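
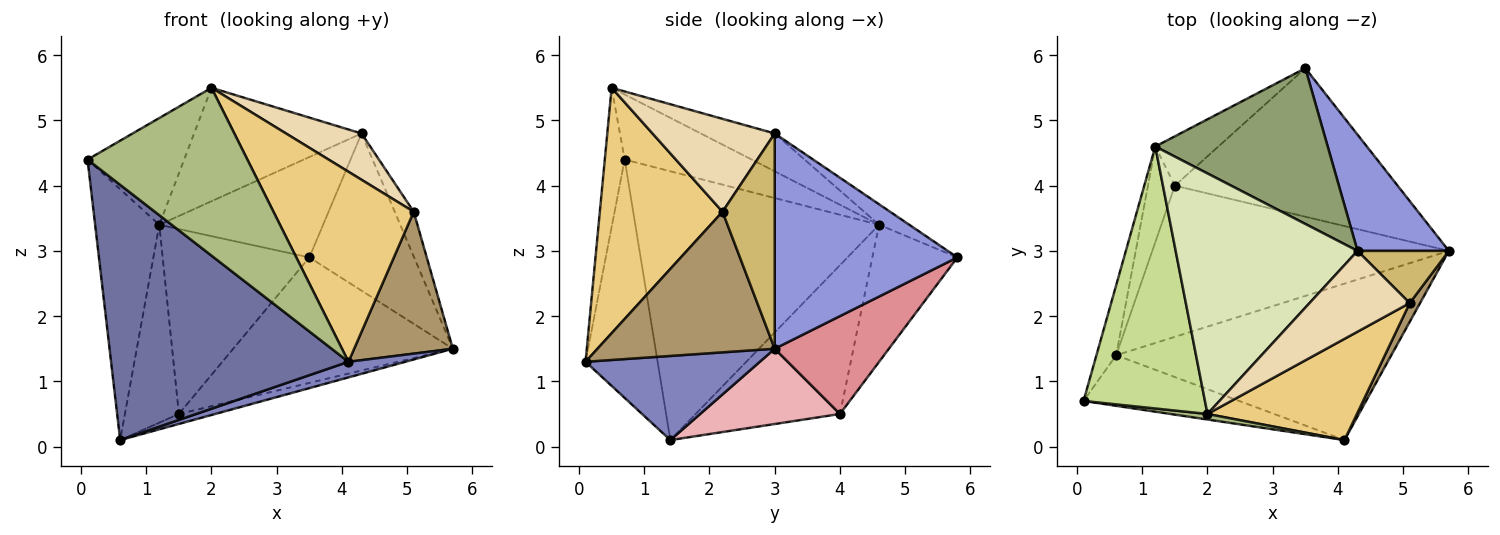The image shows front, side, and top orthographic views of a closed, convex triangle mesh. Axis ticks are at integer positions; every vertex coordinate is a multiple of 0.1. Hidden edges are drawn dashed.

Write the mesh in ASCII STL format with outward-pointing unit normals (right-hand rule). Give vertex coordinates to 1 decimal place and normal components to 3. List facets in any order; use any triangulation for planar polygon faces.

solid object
 facet normal -0.285 -0.940 -0.186
  outer loop
   vertex 4.1 0.1 1.3
   vertex 0.1 0.7 4.4
   vertex 0.6 1.4 0.1
  endloop
 endfacet
 facet normal 0.291 -0.095 -0.952
  outer loop
   vertex 4.1 0.1 1.3
   vertex 0.6 1.4 0.1
   vertex 5.7 3.0 1.5
  endloop
 endfacet
 facet normal 0.814 0.467 0.345
  outer loop
   vertex 4.3 3.0 4.8
   vertex 5.7 3.0 1.5
   vertex 3.5 5.8 2.9
  endloop
 endfacet
 facet normal -0.965 0.254 -0.071
  outer loop
   vertex 1.2 4.6 3.4
   vertex 0.6 1.4 0.1
   vertex 0.1 0.7 4.4
  endloop
 endfacet
 facet normal -0.099 0.539 0.836
  outer loop
   vertex 1.2 4.6 3.4
   vertex 4.3 3.0 4.8
   vertex 3.5 5.8 2.9
  endloop
 endfacet
 facet normal -0.123 -0.992 0.033
  outer loop
   vertex 2.0 0.5 5.5
   vertex 0.1 0.7 4.4
   vertex 4.1 0.1 1.3
  endloop
 endfacet
 facet normal -0.445 0.338 0.829
  outer loop
   vertex 2.0 0.5 5.5
   vertex 1.2 4.6 3.4
   vertex 0.1 0.7 4.4
  endloop
 endfacet
 facet normal -0.185 0.419 0.889
  outer loop
   vertex 2.0 0.5 5.5
   vertex 4.3 3.0 4.8
   vertex 1.2 4.6 3.4
  endloop
 endfacet
 facet normal 0.872 -0.485 0.064
  outer loop
   vertex 5.1 2.2 3.6
   vertex 4.1 0.1 1.3
   vertex 5.7 3.0 1.5
  endloop
 endfacet
 facet normal 0.873 0.317 0.370
  outer loop
   vertex 5.1 2.2 3.6
   vertex 5.7 3.0 1.5
   vertex 4.3 3.0 4.8
  endloop
 endfacet
 facet normal 0.611 -0.699 0.372
  outer loop
   vertex 5.1 2.2 3.6
   vertex 2.0 0.5 5.5
   vertex 4.1 0.1 1.3
  endloop
 endfacet
 facet normal 0.627 -0.387 0.676
  outer loop
   vertex 5.1 2.2 3.6
   vertex 4.3 3.0 4.8
   vertex 2.0 0.5 5.5
  endloop
 endfacet
 facet normal -0.489 0.843 -0.225
  outer loop
   vertex 1.5 4.0 0.5
   vertex 1.2 4.6 3.4
   vertex 3.5 5.8 2.9
  endloop
 endfacet
 facet normal -0.923 0.345 -0.167
  outer loop
   vertex 1.5 4.0 0.5
   vertex 0.6 1.4 0.1
   vertex 1.2 4.6 3.4
  endloop
 endfacet
 facet normal 0.318 0.612 -0.724
  outer loop
   vertex 1.5 4.0 0.5
   vertex 3.5 5.8 2.9
   vertex 5.7 3.0 1.5
  endloop
 endfacet
 facet normal 0.246 0.064 -0.967
  outer loop
   vertex 1.5 4.0 0.5
   vertex 5.7 3.0 1.5
   vertex 0.6 1.4 0.1
  endloop
 endfacet
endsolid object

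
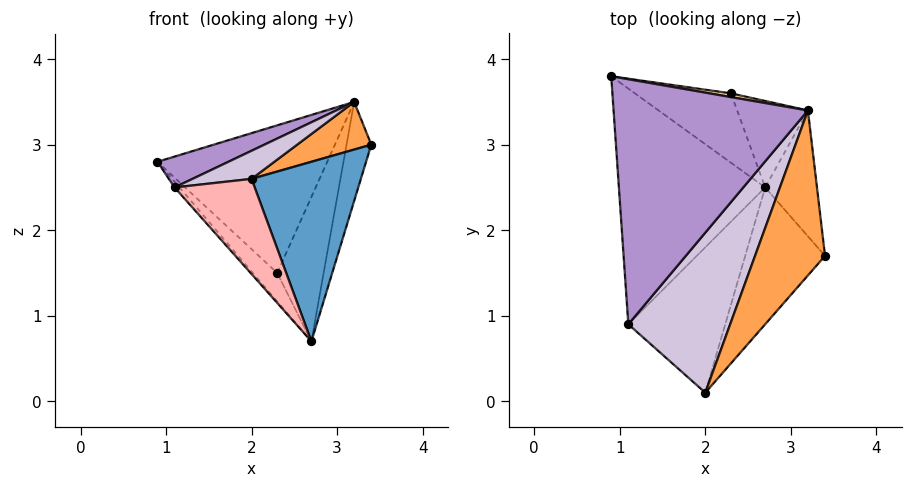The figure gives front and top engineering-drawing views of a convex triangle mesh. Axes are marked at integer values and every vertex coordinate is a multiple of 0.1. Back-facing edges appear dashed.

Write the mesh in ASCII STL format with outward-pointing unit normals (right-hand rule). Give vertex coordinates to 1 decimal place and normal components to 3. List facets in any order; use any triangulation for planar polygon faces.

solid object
 facet normal 0.734 -0.540 -0.411
  outer loop
   vertex 2.7 2.5 0.7
   vertex 3.4 1.7 3.0
   vertex 2.0 0.1 2.6
  endloop
 endfacet
 facet normal -0.627 0.296 -0.721
  outer loop
   vertex 2.3 3.6 1.5
   vertex 2.7 2.5 0.7
   vertex 0.9 3.8 2.8
  endloop
 endfacet
 facet normal 0.043 -0.277 0.960
  outer loop
   vertex 3.2 3.4 3.5
   vertex 2.0 0.1 2.6
   vertex 3.4 1.7 3.0
  endloop
 endfacet
 facet normal 0.164 0.986 0.025
  outer loop
   vertex 3.2 3.4 3.5
   vertex 2.3 3.6 1.5
   vertex 0.9 3.8 2.8
  endloop
 endfacet
 facet normal 0.957 0.180 -0.229
  outer loop
   vertex 3.2 3.4 3.5
   vertex 3.4 1.7 3.0
   vertex 2.7 2.5 0.7
  endloop
 endfacet
 facet normal 0.800 0.515 -0.308
  outer loop
   vertex 3.2 3.4 3.5
   vertex 2.7 2.5 0.7
   vertex 2.3 3.6 1.5
  endloop
 endfacet
 facet normal -0.754 0.016 -0.656
  outer loop
   vertex 1.1 0.9 2.5
   vertex 0.9 3.8 2.8
   vertex 2.7 2.5 0.7
  endloop
 endfacet
 facet normal -0.366 -0.510 -0.779
  outer loop
   vertex 1.1 0.9 2.5
   vertex 2.7 2.5 0.7
   vertex 2.0 0.1 2.6
  endloop
 endfacet
 facet normal -0.308 -0.119 0.944
  outer loop
   vertex 1.1 0.9 2.5
   vertex 3.2 3.4 3.5
   vertex 0.9 3.8 2.8
  endloop
 endfacet
 facet normal -0.254 -0.167 0.953
  outer loop
   vertex 1.1 0.9 2.5
   vertex 2.0 0.1 2.6
   vertex 3.2 3.4 3.5
  endloop
 endfacet
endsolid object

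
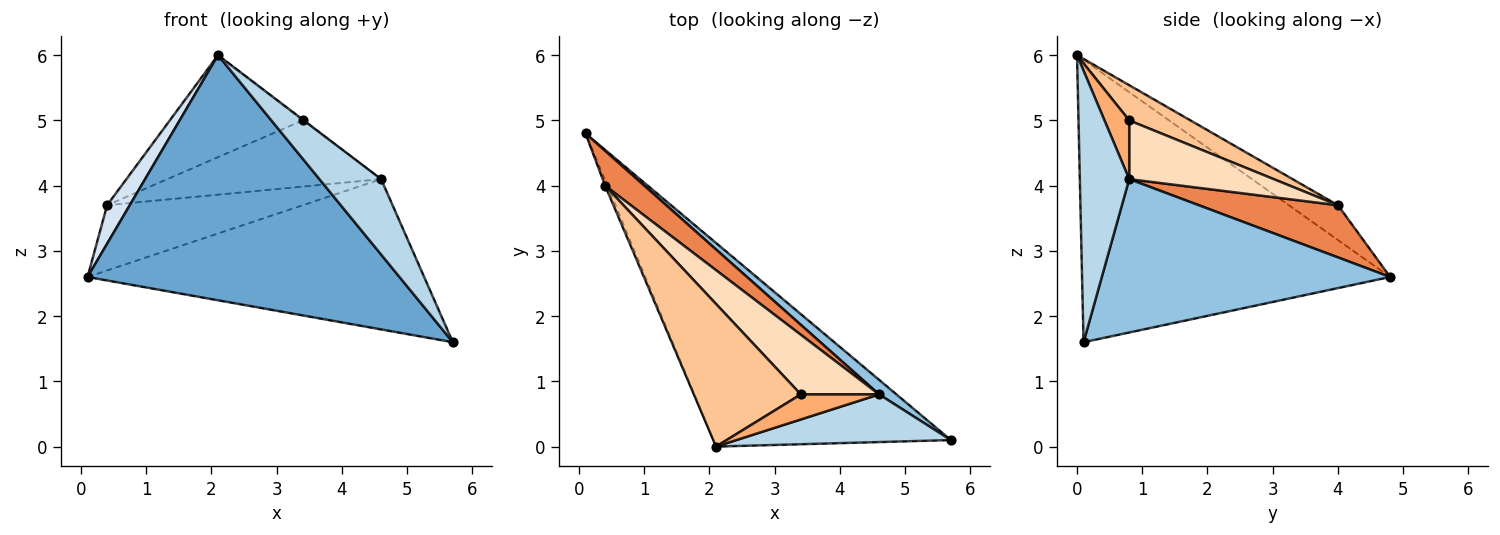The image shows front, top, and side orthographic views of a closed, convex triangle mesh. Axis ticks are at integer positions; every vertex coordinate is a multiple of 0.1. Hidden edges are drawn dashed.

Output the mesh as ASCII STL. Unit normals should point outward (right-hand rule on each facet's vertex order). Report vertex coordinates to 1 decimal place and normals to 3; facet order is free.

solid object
 facet normal -0.605 -0.612 -0.509
  outer loop
   vertex 2.1 0.0 6.0
   vertex 0.1 4.8 2.6
   vertex 5.7 0.1 1.6
  endloop
 endfacet
 facet normal 0.649 0.757 0.073
  outer loop
   vertex 4.6 0.8 4.1
   vertex 5.7 0.1 1.6
   vertex 0.1 4.8 2.6
  endloop
 endfacet
 facet normal 0.560 -0.700 0.443
  outer loop
   vertex 4.6 0.8 4.1
   vertex 2.1 0.0 6.0
   vertex 5.7 0.1 1.6
  endloop
 endfacet
 facet normal -0.907 -0.418 -0.057
  outer loop
   vertex 0.4 4.0 3.7
   vertex 0.1 4.8 2.6
   vertex 2.1 0.0 6.0
  endloop
 endfacet
 facet normal 0.531 0.747 0.399
  outer loop
   vertex 0.4 4.0 3.7
   vertex 4.6 0.8 4.1
   vertex 0.1 4.8 2.6
  endloop
 endfacet
 facet normal 0.600 0.025 0.800
  outer loop
   vertex 3.4 0.8 5.0
   vertex 2.1 0.0 6.0
   vertex 4.6 0.8 4.1
  endloop
 endfacet
 facet normal 0.259 0.562 0.786
  outer loop
   vertex 3.4 0.8 5.0
   vertex 0.4 4.0 3.7
   vertex 2.1 0.0 6.0
  endloop
 endfacet
 facet normal 0.449 0.664 0.598
  outer loop
   vertex 3.4 0.8 5.0
   vertex 4.6 0.8 4.1
   vertex 0.4 4.0 3.7
  endloop
 endfacet
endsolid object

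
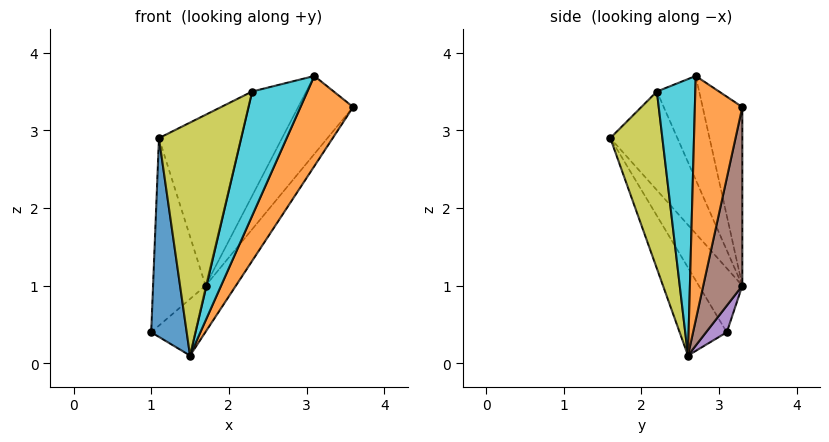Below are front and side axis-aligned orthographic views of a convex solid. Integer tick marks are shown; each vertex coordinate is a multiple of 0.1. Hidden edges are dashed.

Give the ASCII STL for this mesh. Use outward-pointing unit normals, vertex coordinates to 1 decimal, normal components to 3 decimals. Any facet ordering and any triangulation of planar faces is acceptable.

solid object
 facet normal -0.759 -0.571 -0.312
  outer loop
   vertex 1.5 2.6 0.1
   vertex 1.1 1.6 2.9
   vertex 1.0 3.1 0.4
  endloop
 endfacet
 facet normal 0.645 -0.716 -0.267
  outer loop
   vertex 3.1 2.7 3.7
   vertex 1.5 2.6 0.1
   vertex 3.6 3.3 3.3
  endloop
 endfacet
 facet normal -0.573 0.692 0.438
  outer loop
   vertex 1.7 3.3 1.0
   vertex 1.0 3.1 0.4
   vertex 1.1 1.6 2.9
  endloop
 endfacet
 facet normal -0.527 0.730 0.436
  outer loop
   vertex 1.7 3.3 1.0
   vertex 3.1 2.7 3.7
   vertex 3.6 3.3 3.3
  endloop
 endfacet
 facet normal 0.333 0.707 -0.624
  outer loop
   vertex 1.7 3.3 1.0
   vertex 1.5 2.6 0.1
   vertex 1.0 3.1 0.4
  endloop
 endfacet
 facet normal 0.662 0.514 -0.546
  outer loop
   vertex 1.7 3.3 1.0
   vertex 3.6 3.3 3.3
   vertex 1.5 2.6 0.1
  endloop
 endfacet
 facet normal -0.568 0.694 0.442
  outer loop
   vertex 2.3 2.2 3.5
   vertex 1.7 3.3 1.0
   vertex 1.1 1.6 2.9
  endloop
 endfacet
 facet normal -0.552 0.706 0.443
  outer loop
   vertex 2.3 2.2 3.5
   vertex 3.1 2.7 3.7
   vertex 1.7 3.3 1.0
  endloop
 endfacet
 facet normal 0.522 -0.824 -0.220
  outer loop
   vertex 2.3 2.2 3.5
   vertex 1.1 1.6 2.9
   vertex 1.5 2.6 0.1
  endloop
 endfacet
 facet normal 0.556 -0.800 -0.225
  outer loop
   vertex 2.3 2.2 3.5
   vertex 1.5 2.6 0.1
   vertex 3.1 2.7 3.7
  endloop
 endfacet
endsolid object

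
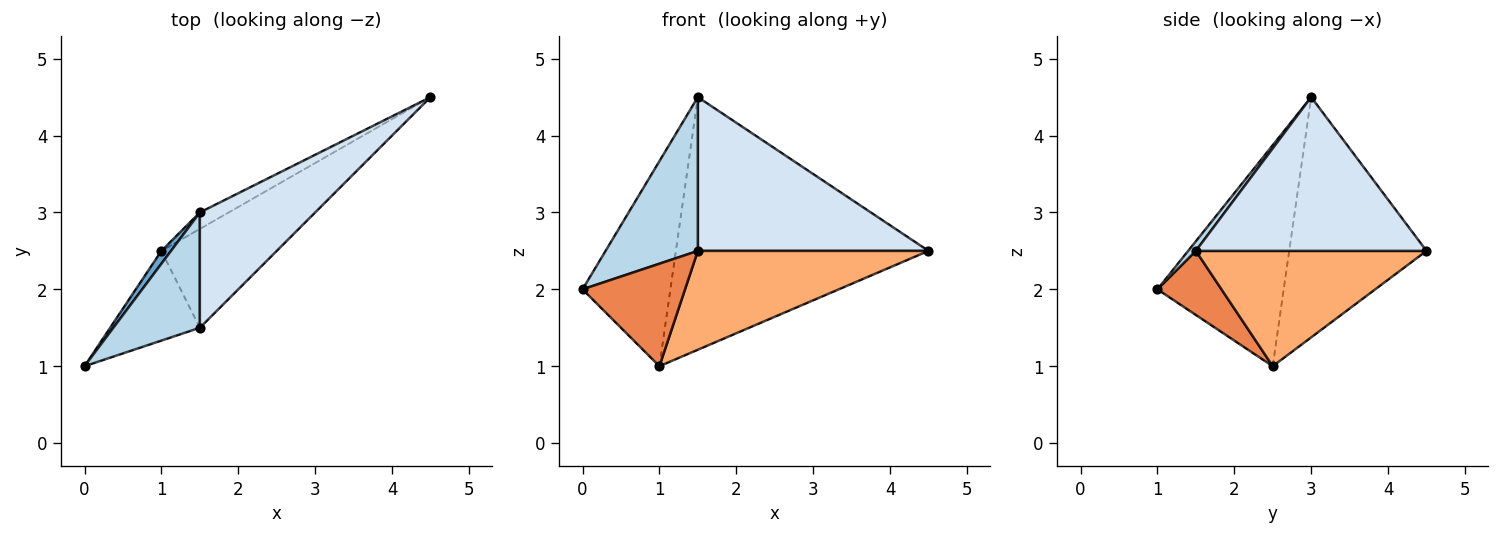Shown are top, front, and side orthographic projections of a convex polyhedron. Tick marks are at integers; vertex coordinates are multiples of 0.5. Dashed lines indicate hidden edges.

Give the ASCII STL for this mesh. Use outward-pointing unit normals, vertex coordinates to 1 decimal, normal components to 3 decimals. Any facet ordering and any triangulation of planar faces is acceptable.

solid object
 facet normal -0.820 0.571 0.036
  outer loop
   vertex 1.0 2.5 1.0
   vertex 0.0 1.0 2.0
   vertex 1.5 3.0 4.5
  endloop
 endfacet
 facet normal -0.477 0.877 -0.057
  outer loop
   vertex 1.0 2.5 1.0
   vertex 1.5 3.0 4.5
   vertex 4.5 4.5 2.5
  endloop
 endfacet
 facet normal 0.067 -0.798 0.599
  outer loop
   vertex 1.5 1.5 2.5
   vertex 1.5 3.0 4.5
   vertex 0.0 1.0 2.0
  endloop
 endfacet
 facet normal 0.625 -0.625 0.469
  outer loop
   vertex 1.5 1.5 2.5
   vertex 4.5 4.5 2.5
   vertex 1.5 3.0 4.5
  endloop
 endfacet
 facet normal 0.426 -0.681 -0.596
  outer loop
   vertex 1.5 1.5 2.5
   vertex 0.0 1.0 2.0
   vertex 1.0 2.5 1.0
  endloop
 endfacet
 facet normal 0.577 -0.577 -0.577
  outer loop
   vertex 1.5 1.5 2.5
   vertex 1.0 2.5 1.0
   vertex 4.5 4.5 2.5
  endloop
 endfacet
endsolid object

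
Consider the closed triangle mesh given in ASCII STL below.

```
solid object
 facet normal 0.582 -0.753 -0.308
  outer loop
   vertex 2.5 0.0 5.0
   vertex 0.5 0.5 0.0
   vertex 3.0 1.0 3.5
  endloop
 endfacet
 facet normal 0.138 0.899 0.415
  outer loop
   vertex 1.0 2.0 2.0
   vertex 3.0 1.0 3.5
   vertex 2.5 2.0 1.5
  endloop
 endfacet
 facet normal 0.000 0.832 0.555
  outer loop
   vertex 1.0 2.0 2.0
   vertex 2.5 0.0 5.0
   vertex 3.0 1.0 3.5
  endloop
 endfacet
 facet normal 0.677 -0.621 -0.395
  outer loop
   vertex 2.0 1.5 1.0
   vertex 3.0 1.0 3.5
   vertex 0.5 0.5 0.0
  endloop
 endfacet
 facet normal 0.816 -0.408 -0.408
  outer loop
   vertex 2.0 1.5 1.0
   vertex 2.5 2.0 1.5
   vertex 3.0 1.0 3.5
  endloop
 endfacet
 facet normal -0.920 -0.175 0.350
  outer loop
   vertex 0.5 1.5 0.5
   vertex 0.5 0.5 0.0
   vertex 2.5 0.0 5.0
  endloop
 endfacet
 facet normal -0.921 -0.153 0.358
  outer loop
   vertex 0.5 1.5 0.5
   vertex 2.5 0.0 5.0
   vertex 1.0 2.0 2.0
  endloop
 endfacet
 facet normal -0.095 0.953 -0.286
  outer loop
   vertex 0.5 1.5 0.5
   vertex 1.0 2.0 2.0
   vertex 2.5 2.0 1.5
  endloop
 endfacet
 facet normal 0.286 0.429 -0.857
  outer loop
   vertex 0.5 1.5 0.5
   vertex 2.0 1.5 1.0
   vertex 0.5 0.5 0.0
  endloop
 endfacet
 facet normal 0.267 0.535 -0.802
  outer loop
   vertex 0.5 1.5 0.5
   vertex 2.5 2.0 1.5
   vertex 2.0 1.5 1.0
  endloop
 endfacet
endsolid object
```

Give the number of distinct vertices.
7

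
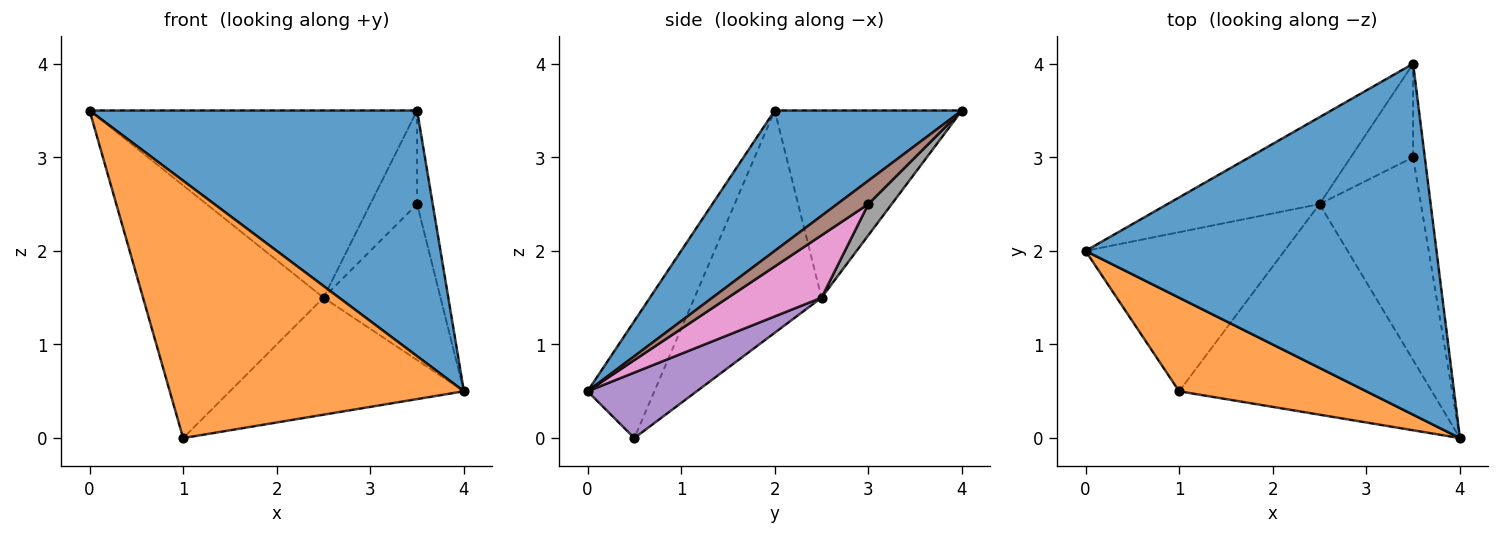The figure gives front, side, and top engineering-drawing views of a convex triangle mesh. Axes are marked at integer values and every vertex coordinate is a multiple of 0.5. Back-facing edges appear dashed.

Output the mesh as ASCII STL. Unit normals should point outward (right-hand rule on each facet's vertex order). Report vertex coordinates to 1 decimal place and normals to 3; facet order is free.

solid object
 facet normal 0.311 -0.545 0.778
  outer loop
   vertex 3.5 4.0 3.5
   vertex 0.0 2.0 3.5
   vertex 4.0 0.0 0.5
  endloop
 endfacet
 facet normal -0.209 -0.919 0.334
  outer loop
   vertex 1.0 0.5 0.0
   vertex 4.0 0.0 0.5
   vertex 0.0 2.0 3.5
  endloop
 endfacet
 facet normal -0.460 0.805 -0.374
  outer loop
   vertex 2.5 2.5 1.5
   vertex 0.0 2.0 3.5
   vertex 3.5 4.0 3.5
  endloop
 endfacet
 facet normal -0.512 0.727 -0.458
  outer loop
   vertex 2.5 2.5 1.5
   vertex 1.0 0.5 0.0
   vertex 0.0 2.0 3.5
  endloop
 endfacet
 facet normal 0.221 0.474 -0.853
  outer loop
   vertex 2.5 2.5 1.5
   vertex 4.0 0.0 0.5
   vertex 1.0 0.5 0.0
  endloop
 endfacet
 facet normal 0.816 0.408 -0.408
  outer loop
   vertex 3.5 3.0 2.5
   vertex 3.5 4.0 3.5
   vertex 4.0 0.0 0.5
  endloop
 endfacet
 facet normal 0.438 0.548 -0.712
  outer loop
   vertex 3.5 3.0 2.5
   vertex 4.0 0.0 0.5
   vertex 2.5 2.5 1.5
  endloop
 endfacet
 facet normal 0.333 0.667 -0.667
  outer loop
   vertex 3.5 3.0 2.5
   vertex 2.5 2.5 1.5
   vertex 3.5 4.0 3.5
  endloop
 endfacet
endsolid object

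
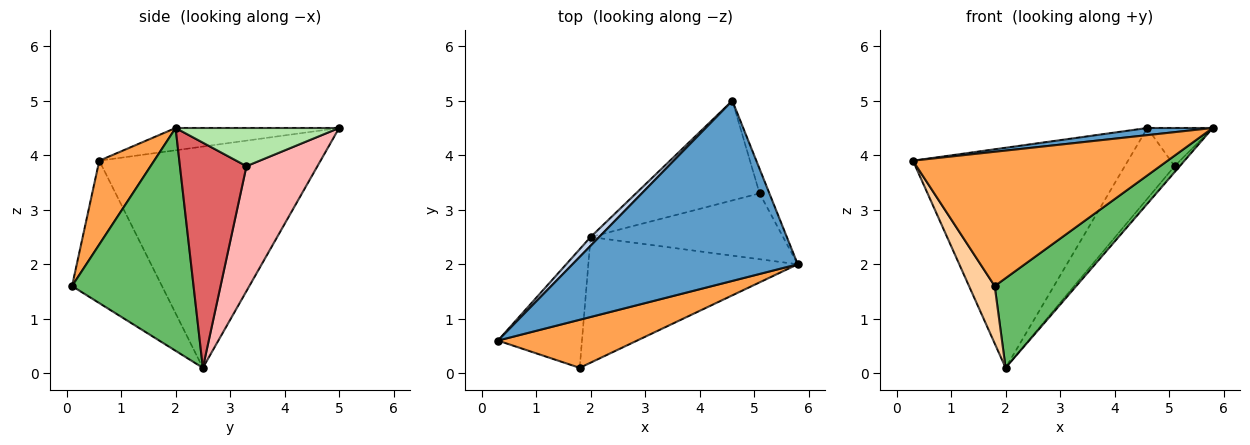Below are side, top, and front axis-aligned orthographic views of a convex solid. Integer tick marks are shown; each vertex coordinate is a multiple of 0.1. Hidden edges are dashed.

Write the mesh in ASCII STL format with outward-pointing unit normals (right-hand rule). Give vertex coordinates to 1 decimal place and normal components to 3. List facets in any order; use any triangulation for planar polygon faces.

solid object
 facet normal -0.098 -0.039 0.994
  outer loop
   vertex 4.6 5.0 4.5
   vertex 0.3 0.6 3.9
   vertex 5.8 2.0 4.5
  endloop
 endfacet
 facet normal -0.717 0.697 0.028
  outer loop
   vertex 2.0 2.5 0.1
   vertex 0.3 0.6 3.9
   vertex 4.6 5.0 4.5
  endloop
 endfacet
 facet normal 0.199 -0.923 0.330
  outer loop
   vertex 1.8 0.1 1.6
   vertex 5.8 2.0 4.5
   vertex 0.3 0.6 3.9
  endloop
 endfacet
 facet normal -0.836 -0.239 -0.494
  outer loop
   vertex 1.8 0.1 1.6
   vertex 0.3 0.6 3.9
   vertex 2.0 2.5 0.1
  endloop
 endfacet
 facet normal 0.655 -0.439 -0.615
  outer loop
   vertex 1.8 0.1 1.6
   vertex 2.0 2.5 0.1
   vertex 5.8 2.0 4.5
  endloop
 endfacet
 facet normal 0.903 0.361 -0.232
  outer loop
   vertex 5.1 3.3 3.8
   vertex 4.6 5.0 4.5
   vertex 5.8 2.0 4.5
  endloop
 endfacet
 facet normal 0.759 0.059 -0.649
  outer loop
   vertex 5.1 3.3 3.8
   vertex 5.8 2.0 4.5
   vertex 2.0 2.5 0.1
  endloop
 endfacet
 facet normal 0.636 0.446 -0.629
  outer loop
   vertex 5.1 3.3 3.8
   vertex 2.0 2.5 0.1
   vertex 4.6 5.0 4.5
  endloop
 endfacet
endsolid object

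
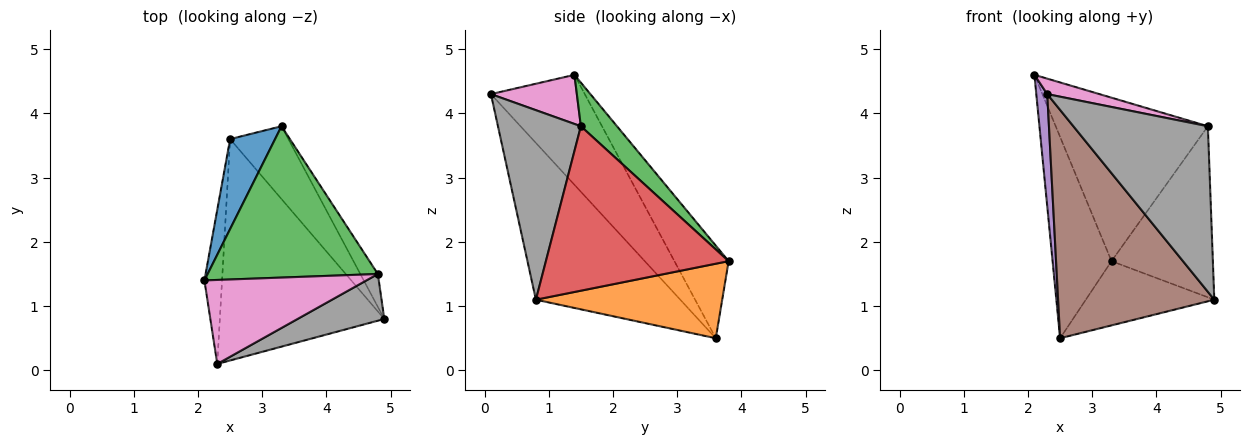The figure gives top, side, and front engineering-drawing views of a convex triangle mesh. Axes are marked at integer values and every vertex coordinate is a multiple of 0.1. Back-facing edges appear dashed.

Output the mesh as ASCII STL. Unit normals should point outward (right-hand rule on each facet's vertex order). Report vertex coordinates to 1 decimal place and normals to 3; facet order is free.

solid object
 facet normal -0.643 0.699 0.312
  outer loop
   vertex 2.5 3.6 0.5
   vertex 2.1 1.4 4.6
   vertex 3.3 3.8 1.7
  endloop
 endfacet
 facet normal 0.692 0.477 -0.541
  outer loop
   vertex 2.5 3.6 0.5
   vertex 3.3 3.8 1.7
   vertex 4.9 0.8 1.1
  endloop
 endfacet
 facet normal 0.172 0.723 0.669
  outer loop
   vertex 4.8 1.5 3.8
   vertex 3.3 3.8 1.7
   vertex 2.1 1.4 4.6
  endloop
 endfacet
 facet normal 0.871 0.483 -0.093
  outer loop
   vertex 4.8 1.5 3.8
   vertex 4.9 0.8 1.1
   vertex 3.3 3.8 1.7
  endloop
 endfacet
 facet normal -0.981 -0.115 -0.157
  outer loop
   vertex 2.3 0.1 4.3
   vertex 2.1 1.4 4.6
   vertex 2.5 3.6 0.5
  endloop
 endfacet
 facet normal -0.553 -0.598 -0.580
  outer loop
   vertex 2.3 0.1 4.3
   vertex 2.5 3.6 0.5
   vertex 4.9 0.8 1.1
  endloop
 endfacet
 facet normal 0.286 -0.174 0.942
  outer loop
   vertex 2.3 0.1 4.3
   vertex 4.8 1.5 3.8
   vertex 2.1 1.4 4.6
  endloop
 endfacet
 facet normal 0.510 -0.828 0.233
  outer loop
   vertex 2.3 0.1 4.3
   vertex 4.9 0.8 1.1
   vertex 4.8 1.5 3.8
  endloop
 endfacet
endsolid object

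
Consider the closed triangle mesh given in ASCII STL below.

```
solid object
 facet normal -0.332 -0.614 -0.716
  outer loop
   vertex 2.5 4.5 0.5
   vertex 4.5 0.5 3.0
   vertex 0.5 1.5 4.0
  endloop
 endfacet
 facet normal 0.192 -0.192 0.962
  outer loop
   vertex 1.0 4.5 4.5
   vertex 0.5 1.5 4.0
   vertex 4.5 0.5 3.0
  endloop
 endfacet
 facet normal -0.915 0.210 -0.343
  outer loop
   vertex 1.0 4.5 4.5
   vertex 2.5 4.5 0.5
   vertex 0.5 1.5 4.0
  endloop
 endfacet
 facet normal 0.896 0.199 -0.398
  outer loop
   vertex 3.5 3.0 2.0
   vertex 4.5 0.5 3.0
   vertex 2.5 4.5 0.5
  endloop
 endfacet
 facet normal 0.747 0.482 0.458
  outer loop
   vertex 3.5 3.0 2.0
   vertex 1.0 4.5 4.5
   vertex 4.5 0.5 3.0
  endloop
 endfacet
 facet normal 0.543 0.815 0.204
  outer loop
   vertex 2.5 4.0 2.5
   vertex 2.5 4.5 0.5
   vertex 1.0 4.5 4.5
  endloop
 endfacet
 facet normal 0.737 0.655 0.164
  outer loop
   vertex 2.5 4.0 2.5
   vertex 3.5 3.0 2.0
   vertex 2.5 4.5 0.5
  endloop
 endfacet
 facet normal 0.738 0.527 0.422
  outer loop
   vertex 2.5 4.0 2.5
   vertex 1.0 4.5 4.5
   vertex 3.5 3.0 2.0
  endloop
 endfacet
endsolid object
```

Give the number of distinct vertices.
6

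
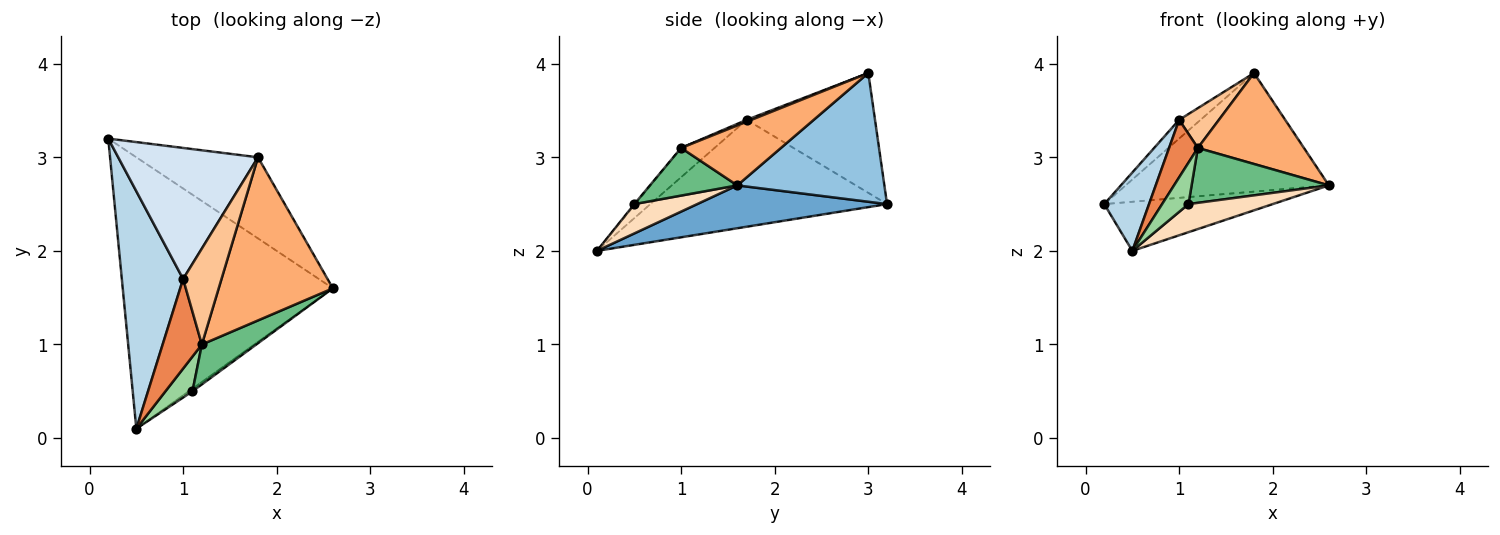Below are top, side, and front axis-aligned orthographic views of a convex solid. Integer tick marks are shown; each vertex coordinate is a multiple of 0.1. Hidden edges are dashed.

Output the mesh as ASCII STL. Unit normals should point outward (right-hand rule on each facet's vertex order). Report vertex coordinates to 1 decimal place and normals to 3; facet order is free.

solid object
 facet normal 0.197 0.175 -0.965
  outer loop
   vertex 0.5 0.1 2.0
   vertex 0.2 3.2 2.5
   vertex 2.6 1.6 2.7
  endloop
 endfacet
 facet normal 0.513 0.709 -0.485
  outer loop
   vertex 1.8 3.0 3.9
   vertex 2.6 1.6 2.7
   vertex 0.2 3.2 2.5
  endloop
 endfacet
 facet normal -0.856 -0.162 0.491
  outer loop
   vertex 1.0 1.7 3.4
   vertex 0.2 3.2 2.5
   vertex 0.5 0.1 2.0
  endloop
 endfacet
 facet normal -0.647 0.108 0.755
  outer loop
   vertex 1.0 1.7 3.4
   vertex 1.8 3.0 3.9
   vertex 0.2 3.2 2.5
  endloop
 endfacet
 facet normal -0.532 -0.457 0.713
  outer loop
   vertex 1.2 1.0 3.1
   vertex 1.0 1.7 3.4
   vertex 0.5 0.1 2.0
  endloop
 endfacet
 facet normal 0.417 -0.443 0.794
  outer loop
   vertex 1.2 1.0 3.1
   vertex 2.6 1.6 2.7
   vertex 1.8 3.0 3.9
  endloop
 endfacet
 facet normal 0.045 -0.383 0.923
  outer loop
   vertex 1.2 1.0 3.1
   vertex 1.8 3.0 3.9
   vertex 1.0 1.7 3.4
  endloop
 endfacet
 facet normal 0.596 -0.799 -0.076
  outer loop
   vertex 1.1 0.5 2.5
   vertex 0.5 0.1 2.0
   vertex 2.6 1.6 2.7
  endloop
 endfacet
 facet normal 0.458 -0.719 0.523
  outer loop
   vertex 1.1 0.5 2.5
   vertex 2.6 1.6 2.7
   vertex 1.2 1.0 3.1
  endloop
 endfacet
 facet normal -0.025 -0.766 0.642
  outer loop
   vertex 1.1 0.5 2.5
   vertex 1.2 1.0 3.1
   vertex 0.5 0.1 2.0
  endloop
 endfacet
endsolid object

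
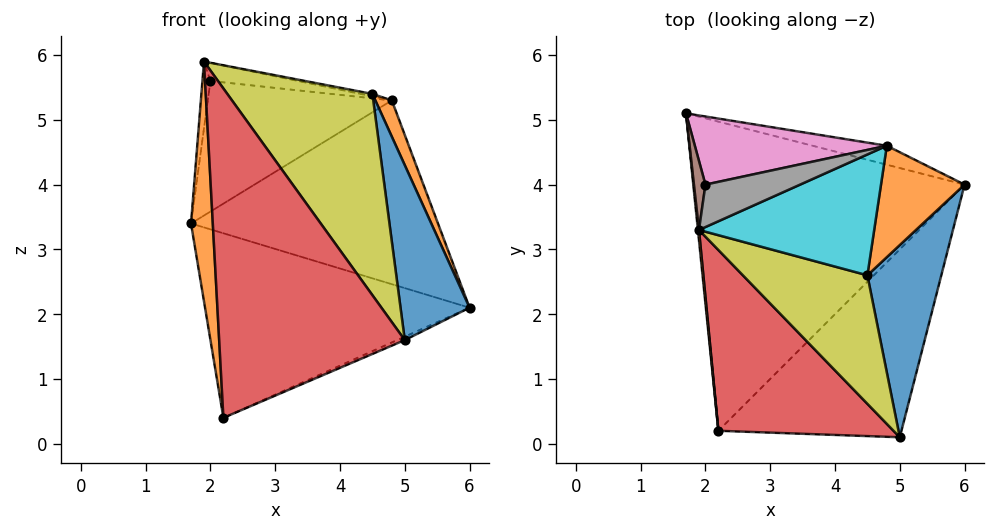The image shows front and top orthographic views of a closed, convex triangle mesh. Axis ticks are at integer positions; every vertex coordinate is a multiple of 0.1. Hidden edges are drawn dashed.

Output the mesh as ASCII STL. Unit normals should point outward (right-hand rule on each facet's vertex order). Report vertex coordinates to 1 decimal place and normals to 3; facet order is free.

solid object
 facet normal -0.127 0.508 -0.852
  outer loop
   vertex 2.2 0.2 0.4
   vertex 1.7 5.1 3.4
   vertex 6.0 4.0 2.1
  endloop
 endfacet
 facet normal -0.995 -0.104 0.005
  outer loop
   vertex 1.9 3.3 5.9
   vertex 1.7 5.1 3.4
   vertex 2.2 0.2 0.4
  endloop
 endfacet
 facet normal 0.394 0.017 -0.919
  outer loop
   vertex 5.0 0.1 1.6
   vertex 2.2 0.2 0.4
   vertex 6.0 4.0 2.1
  endloop
 endfacet
 facet normal -0.231 -0.853 0.468
  outer loop
   vertex 5.0 0.1 1.6
   vertex 1.9 3.3 5.9
   vertex 2.2 0.2 0.4
  endloop
 endfacet
 facet normal 0.218 0.971 -0.100
  outer loop
   vertex 4.8 4.6 5.3
   vertex 6.0 4.0 2.1
   vertex 1.7 5.1 3.4
  endloop
 endfacet
 facet normal -0.938 0.240 0.248
  outer loop
   vertex 2.0 4.0 5.6
   vertex 1.7 5.1 3.4
   vertex 1.9 3.3 5.9
  endloop
 endfacet
 facet normal -0.139 0.878 0.458
  outer loop
   vertex 2.0 4.0 5.6
   vertex 4.8 4.6 5.3
   vertex 1.7 5.1 3.4
  endloop
 endfacet
 facet normal 0.015 0.392 0.920
  outer loop
   vertex 2.0 4.0 5.6
   vertex 1.9 3.3 5.9
   vertex 4.8 4.6 5.3
  endloop
 endfacet
 facet normal -0.122 -0.836 0.534
  outer loop
   vertex 4.5 2.6 5.4
   vertex 1.9 3.3 5.9
   vertex 5.0 0.1 1.6
  endloop
 endfacet
 facet normal 0.194 0.020 0.981
  outer loop
   vertex 4.5 2.6 5.4
   vertex 4.8 4.6 5.3
   vertex 1.9 3.3 5.9
  endloop
 endfacet
 facet normal 0.914 -0.273 0.300
  outer loop
   vertex 4.5 2.6 5.4
   vertex 5.0 0.1 1.6
   vertex 6.0 4.0 2.1
  endloop
 endfacet
 facet normal 0.922 -0.120 0.368
  outer loop
   vertex 4.5 2.6 5.4
   vertex 6.0 4.0 2.1
   vertex 4.8 4.6 5.3
  endloop
 endfacet
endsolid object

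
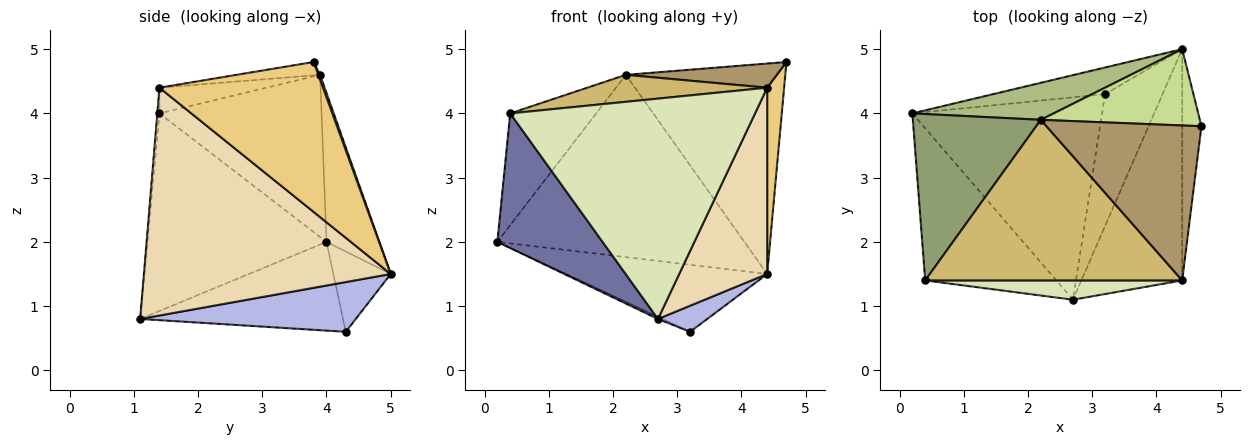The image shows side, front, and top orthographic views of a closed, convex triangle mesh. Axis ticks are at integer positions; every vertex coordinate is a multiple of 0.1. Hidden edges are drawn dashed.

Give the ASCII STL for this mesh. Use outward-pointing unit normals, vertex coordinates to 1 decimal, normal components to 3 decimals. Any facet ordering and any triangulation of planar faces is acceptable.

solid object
 facet normal -0.748 -0.440 -0.497
  outer loop
   vertex 0.4 1.4 4.0
   vertex 0.2 4.0 2.0
   vertex 2.7 1.1 0.8
  endloop
 endfacet
 facet normal -0.424 0.010 -0.906
  outer loop
   vertex 3.2 4.3 0.6
   vertex 2.7 1.1 0.8
   vertex 0.2 4.0 2.0
  endloop
 endfacet
 facet normal -0.256 0.898 -0.357
  outer loop
   vertex 3.2 4.3 0.6
   vertex 0.2 4.0 2.0
   vertex 4.4 5.0 1.5
  endloop
 endfacet
 facet normal 0.647 -0.148 -0.748
  outer loop
   vertex 3.2 4.3 0.6
   vertex 4.4 5.0 1.5
   vertex 2.7 1.1 0.8
  endloop
 endfacet
 facet normal -0.725 0.384 0.572
  outer loop
   vertex 2.2 3.9 4.6
   vertex 0.2 4.0 2.0
   vertex 0.4 1.4 4.0
  endloop
 endfacet
 facet normal -0.205 0.959 0.195
  outer loop
   vertex 2.2 3.9 4.6
   vertex 4.4 5.0 1.5
   vertex 0.2 4.0 2.0
  endloop
 endfacet
 facet normal 0.010 0.940 0.341
  outer loop
   vertex 2.2 3.9 4.6
   vertex 4.7 3.8 4.8
   vertex 4.4 5.0 1.5
  endloop
 endfacet
 facet normal -0.009 -0.996 0.087
  outer loop
   vertex 4.4 1.4 4.4
   vertex 0.4 1.4 4.0
   vertex 2.7 1.1 0.8
  endloop
 endfacet
 facet normal -0.085 -0.153 0.984
  outer loop
   vertex 4.4 1.4 4.4
   vertex 4.7 3.8 4.8
   vertex 2.2 3.9 4.6
  endloop
 endfacet
 facet normal -0.098 -0.165 0.981
  outer loop
   vertex 4.4 1.4 4.4
   vertex 2.2 3.9 4.6
   vertex 0.4 1.4 4.0
  endloop
 endfacet
 facet normal 0.987 -0.102 -0.127
  outer loop
   vertex 4.4 1.4 4.4
   vertex 4.4 5.0 1.5
   vertex 4.7 3.8 4.8
  endloop
 endfacet
 facet normal 0.869 -0.310 -0.385
  outer loop
   vertex 4.4 1.4 4.4
   vertex 2.7 1.1 0.8
   vertex 4.4 5.0 1.5
  endloop
 endfacet
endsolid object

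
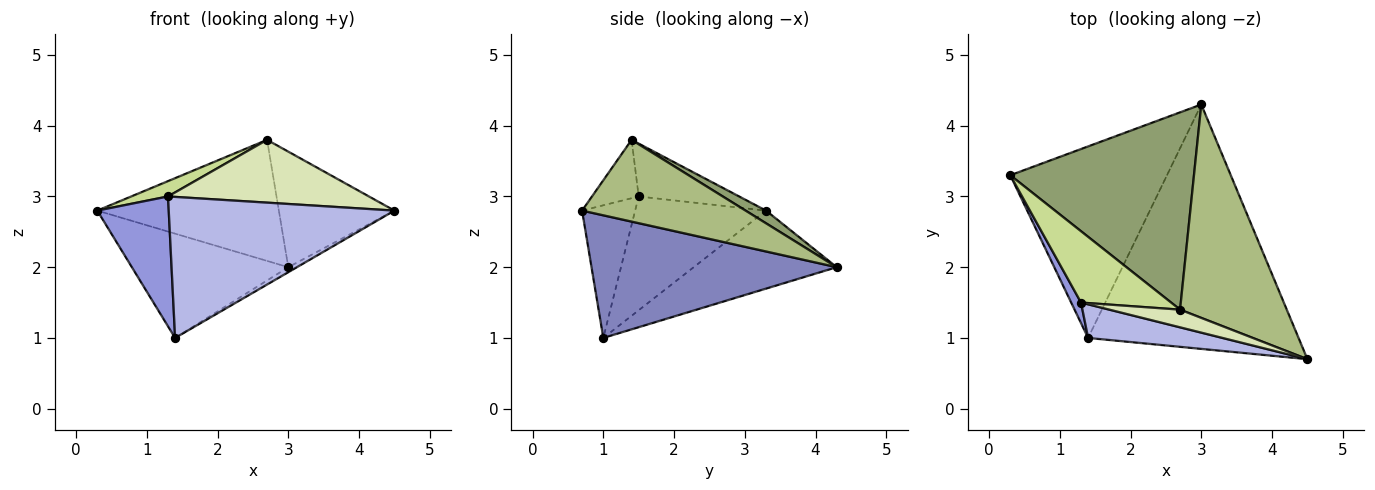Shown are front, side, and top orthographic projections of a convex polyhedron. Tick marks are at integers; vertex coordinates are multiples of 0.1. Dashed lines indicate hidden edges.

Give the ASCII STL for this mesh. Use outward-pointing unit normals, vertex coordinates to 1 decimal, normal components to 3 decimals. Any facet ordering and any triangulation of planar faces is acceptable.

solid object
 facet normal -0.401 0.438 -0.805
  outer loop
   vertex 1.4 1.0 1.0
   vertex 0.3 3.3 2.8
   vertex 3.0 4.3 2.0
  endloop
 endfacet
 facet normal 0.503 0.018 -0.864
  outer loop
   vertex 1.4 1.0 1.0
   vertex 3.0 4.3 2.0
   vertex 4.5 0.7 2.8
  endloop
 endfacet
 facet normal -0.875 -0.478 0.076
  outer loop
   vertex 1.3 1.5 3.0
   vertex 0.3 3.3 2.8
   vertex 1.4 1.0 1.0
  endloop
 endfacet
 facet normal -0.223 -0.948 0.226
  outer loop
   vertex 1.3 1.5 3.0
   vertex 1.4 1.0 1.0
   vertex 4.5 0.7 2.8
  endloop
 endfacet
 facet normal 0.059 0.522 0.851
  outer loop
   vertex 2.7 1.4 3.8
   vertex 3.0 4.3 2.0
   vertex 0.3 3.3 2.8
  endloop
 endfacet
 facet normal 0.559 0.395 0.729
  outer loop
   vertex 2.7 1.4 3.8
   vertex 4.5 0.7 2.8
   vertex 3.0 4.3 2.0
  endloop
 endfacet
 facet normal -0.498 -0.182 0.848
  outer loop
   vertex 2.7 1.4 3.8
   vertex 0.3 3.3 2.8
   vertex 1.3 1.5 3.0
  endloop
 endfacet
 facet normal -0.218 -0.939 0.265
  outer loop
   vertex 2.7 1.4 3.8
   vertex 1.3 1.5 3.0
   vertex 4.5 0.7 2.8
  endloop
 endfacet
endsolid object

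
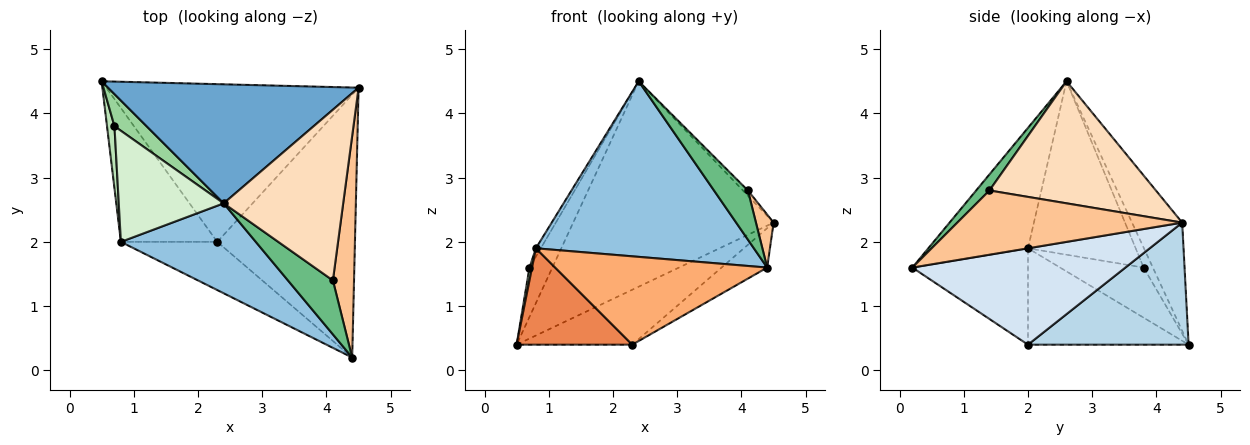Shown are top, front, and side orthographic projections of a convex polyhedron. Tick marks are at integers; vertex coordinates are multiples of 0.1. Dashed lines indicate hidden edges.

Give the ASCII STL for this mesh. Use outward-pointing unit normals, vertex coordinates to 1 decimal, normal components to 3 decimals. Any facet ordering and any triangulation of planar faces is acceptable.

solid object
 facet normal -0.212 0.846 0.490
  outer loop
   vertex 2.4 2.6 4.5
   vertex 4.5 4.4 2.3
   vertex 0.5 4.5 0.4
  endloop
 endfacet
 facet normal -0.377 -0.824 0.422
  outer loop
   vertex 0.8 2.0 1.9
   vertex 4.4 0.2 1.6
   vertex 2.4 2.6 4.5
  endloop
 endfacet
 facet normal 0.415 0.299 -0.859
  outer loop
   vertex 2.3 2.0 0.4
   vertex 0.5 4.5 0.4
   vertex 4.5 4.4 2.3
  endloop
 endfacet
 facet normal 0.569 0.122 -0.813
  outer loop
   vertex 2.3 2.0 0.4
   vertex 4.5 4.4 2.3
   vertex 4.4 0.2 1.6
  endloop
 endfacet
 facet normal -0.630 -0.454 -0.630
  outer loop
   vertex 2.3 2.0 0.4
   vertex 0.8 2.0 1.9
   vertex 0.5 4.5 0.4
  endloop
 endfacet
 facet normal -0.432 -0.792 -0.432
  outer loop
   vertex 2.3 2.0 0.4
   vertex 4.4 0.2 1.6
   vertex 0.8 2.0 1.9
  endloop
 endfacet
 facet normal 0.947 -0.074 0.311
  outer loop
   vertex 4.1 1.4 2.8
   vertex 4.4 0.2 1.6
   vertex 4.5 4.4 2.3
  endloop
 endfacet
 facet normal 0.714 0.021 0.699
  outer loop
   vertex 4.1 1.4 2.8
   vertex 4.5 4.4 2.3
   vertex 2.4 2.6 4.5
  endloop
 endfacet
 facet normal 0.255 -0.651 0.715
  outer loop
   vertex 4.1 1.4 2.8
   vertex 2.4 2.6 4.5
   vertex 4.4 0.2 1.6
  endloop
 endfacet
 facet normal -0.321 0.794 0.517
  outer loop
   vertex 0.7 3.8 1.6
   vertex 2.4 2.6 4.5
   vertex 0.5 4.5 0.4
  endloop
 endfacet
 facet normal -0.989 -0.030 0.147
  outer loop
   vertex 0.7 3.8 1.6
   vertex 0.5 4.5 0.4
   vertex 0.8 2.0 1.9
  endloop
 endfacet
 facet normal -0.855 0.039 0.517
  outer loop
   vertex 0.7 3.8 1.6
   vertex 0.8 2.0 1.9
   vertex 2.4 2.6 4.5
  endloop
 endfacet
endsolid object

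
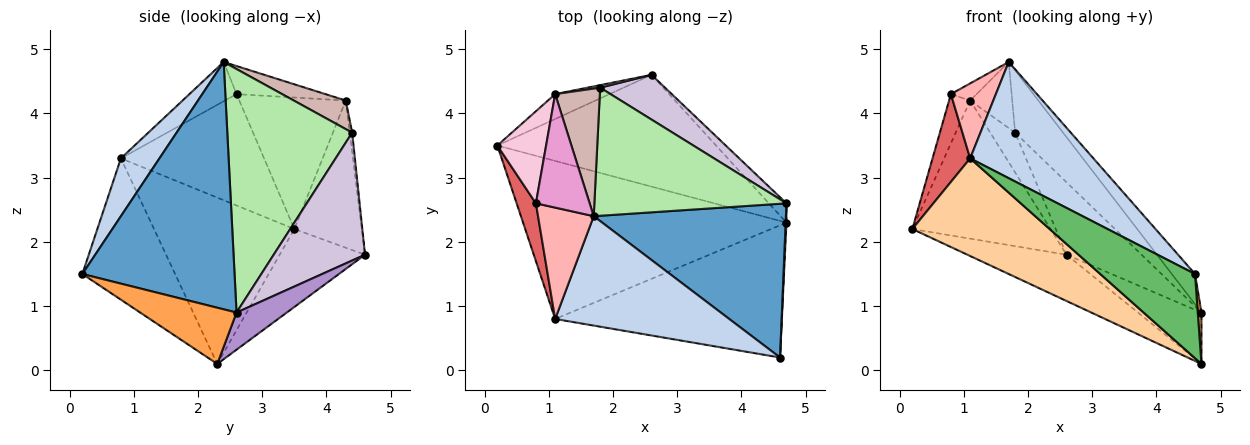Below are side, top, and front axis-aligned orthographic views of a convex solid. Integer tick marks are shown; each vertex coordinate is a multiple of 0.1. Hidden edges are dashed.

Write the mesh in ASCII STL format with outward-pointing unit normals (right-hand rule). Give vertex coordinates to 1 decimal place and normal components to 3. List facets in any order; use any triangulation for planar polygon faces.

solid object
 facet normal 0.784 0.120 0.609
  outer loop
   vertex 1.7 2.4 4.8
   vertex 4.6 0.2 1.5
   vertex 4.7 2.6 0.9
  endloop
 endfacet
 facet normal 0.222 -0.710 0.668
  outer loop
   vertex 1.1 0.8 3.3
   vertex 4.6 0.2 1.5
   vertex 1.7 2.4 4.8
  endloop
 endfacet
 facet normal 0.999 -0.038 0.014
  outer loop
   vertex 4.7 2.3 0.1
   vertex 4.7 2.6 0.9
   vertex 4.6 0.2 1.5
  endloop
 endfacet
 facet normal -0.473 -0.463 -0.749
  outer loop
   vertex 4.7 2.3 0.1
   vertex 1.1 0.8 3.3
   vertex 0.2 3.5 2.2
  endloop
 endfacet
 facet normal -0.465 -0.476 -0.747
  outer loop
   vertex 4.7 2.3 0.1
   vertex 4.6 0.2 1.5
   vertex 1.1 0.8 3.3
  endloop
 endfacet
 facet normal 0.752 0.289 0.593
  outer loop
   vertex 1.8 4.4 3.7
   vertex 1.7 2.4 4.8
   vertex 4.7 2.6 0.9
  endloop
 endfacet
 facet normal -0.954 -0.251 0.165
  outer loop
   vertex 0.8 2.6 4.3
   vertex 0.2 3.5 2.2
   vertex 1.1 0.8 3.3
  endloop
 endfacet
 facet normal -0.505 -0.482 0.716
  outer loop
   vertex 0.8 2.6 4.3
   vertex 1.1 0.8 3.3
   vertex 1.7 2.4 4.8
  endloop
 endfacet
 facet normal 0.595 0.752 -0.282
  outer loop
   vertex 2.6 4.6 1.8
   vertex 4.7 2.6 0.9
   vertex 4.7 2.3 0.1
  endloop
 endfacet
 facet normal 0.719 0.591 0.365
  outer loop
   vertex 2.6 4.6 1.8
   vertex 1.8 4.4 3.7
   vertex 4.7 2.6 0.9
  endloop
 endfacet
 facet normal -0.313 0.363 -0.878
  outer loop
   vertex 2.6 4.6 1.8
   vertex 4.7 2.3 0.1
   vertex 0.2 3.5 2.2
  endloop
 endfacet
 facet normal 0.494 0.400 0.772
  outer loop
   vertex 1.1 4.3 4.2
   vertex 1.7 2.4 4.8
   vertex 1.8 4.4 3.7
  endloop
 endfacet
 facet normal -0.459 0.133 0.879
  outer loop
   vertex 1.1 4.3 4.2
   vertex 0.8 2.6 4.3
   vertex 1.7 2.4 4.8
  endloop
 endfacet
 facet normal -0.922 0.183 0.342
  outer loop
   vertex 1.1 4.3 4.2
   vertex 0.2 3.5 2.2
   vertex 0.8 2.6 4.3
  endloop
 endfacet
 facet normal -0.433 0.887 -0.160
  outer loop
   vertex 1.1 4.3 4.2
   vertex 2.6 4.6 1.8
   vertex 0.2 3.5 2.2
  endloop
 endfacet
 facet normal -0.096 0.993 0.064
  outer loop
   vertex 1.1 4.3 4.2
   vertex 1.8 4.4 3.7
   vertex 2.6 4.6 1.8
  endloop
 endfacet
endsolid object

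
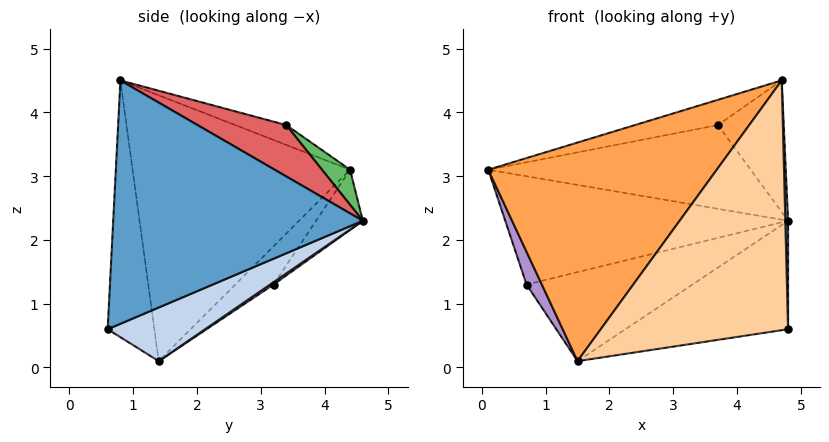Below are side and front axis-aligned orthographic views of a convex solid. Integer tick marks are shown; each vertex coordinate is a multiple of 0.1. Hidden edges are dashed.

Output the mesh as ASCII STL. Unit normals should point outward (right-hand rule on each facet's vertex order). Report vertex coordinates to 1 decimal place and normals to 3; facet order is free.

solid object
 facet normal 1.000 -0.011 0.026
  outer loop
   vertex 4.7 0.8 4.5
   vertex 4.8 0.6 0.6
   vertex 4.8 4.6 2.3
  endloop
 endfacet
 facet normal 0.228 0.381 -0.896
  outer loop
   vertex 1.5 1.4 0.1
   vertex 4.8 4.6 2.3
   vertex 4.8 0.6 0.6
  endloop
 endfacet
 facet normal -0.640 -0.672 0.373
  outer loop
   vertex 1.5 1.4 0.1
   vertex 4.7 0.8 4.5
   vertex 0.1 4.4 3.1
  endloop
 endfacet
 facet normal -0.242 -0.969 0.044
  outer loop
   vertex 1.5 1.4 0.1
   vertex 4.8 0.6 0.6
   vertex 4.7 0.8 4.5
  endloop
 endfacet
 facet normal 0.080 0.749 0.658
  outer loop
   vertex 3.7 3.4 3.8
   vertex 4.8 4.6 2.3
   vertex 0.1 4.4 3.1
  endloop
 endfacet
 facet normal -0.130 0.211 0.969
  outer loop
   vertex 3.7 3.4 3.8
   vertex 0.1 4.4 3.1
   vertex 4.7 0.8 4.5
  endloop
 endfacet
 facet normal 0.550 0.408 0.729
  outer loop
   vertex 3.7 3.4 3.8
   vertex 4.7 0.8 4.5
   vertex 4.8 4.6 2.3
  endloop
 endfacet
 facet normal -0.133 0.804 -0.580
  outer loop
   vertex 0.7 3.2 1.3
   vertex 0.1 4.4 3.1
   vertex 4.8 4.6 2.3
  endloop
 endfacet
 facet normal -0.927 -0.371 -0.062
  outer loop
   vertex 0.7 3.2 1.3
   vertex 1.5 1.4 0.1
   vertex 0.1 4.4 3.1
  endloop
 endfacet
 facet normal 0.012 0.558 -0.830
  outer loop
   vertex 0.7 3.2 1.3
   vertex 4.8 4.6 2.3
   vertex 1.5 1.4 0.1
  endloop
 endfacet
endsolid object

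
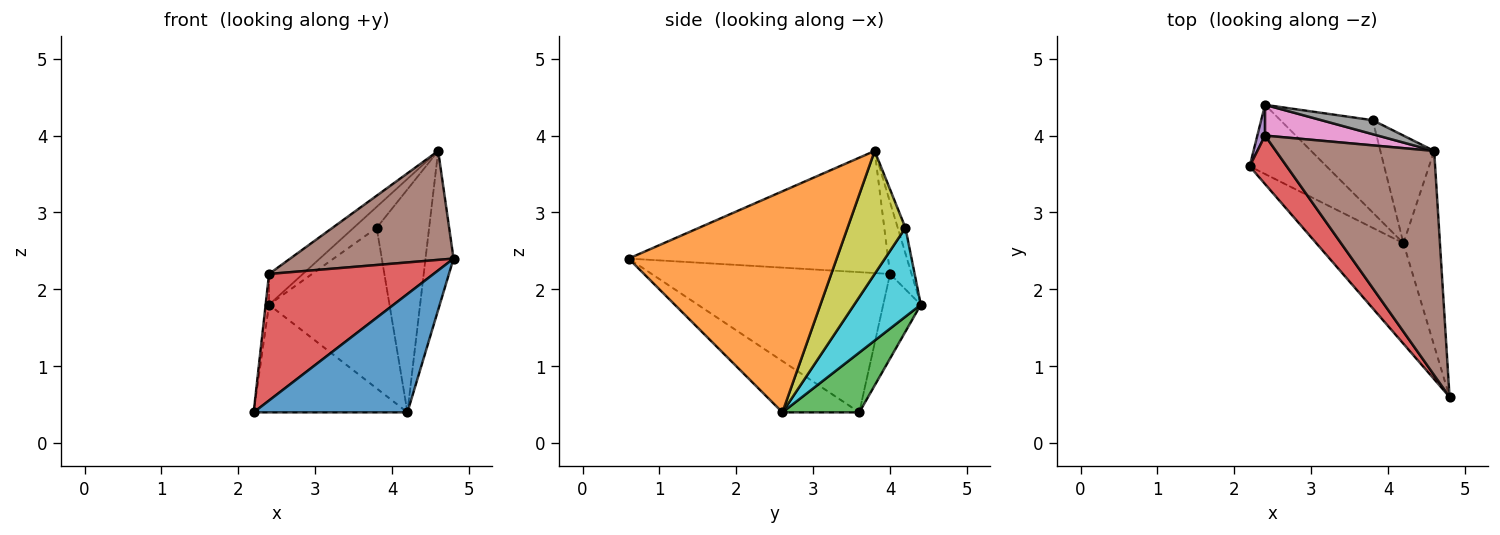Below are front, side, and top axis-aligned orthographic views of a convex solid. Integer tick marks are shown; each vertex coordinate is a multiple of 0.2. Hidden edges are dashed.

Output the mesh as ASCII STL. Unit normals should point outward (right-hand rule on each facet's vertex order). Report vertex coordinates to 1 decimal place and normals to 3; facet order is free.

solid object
 facet normal -0.356 -0.712 -0.605
  outer loop
   vertex 4.2 2.6 0.4
   vertex 4.8 0.6 2.4
   vertex 2.2 3.6 0.4
  endloop
 endfacet
 facet normal 0.978 0.132 -0.162
  outer loop
   vertex 4.2 2.6 0.4
   vertex 4.6 3.8 3.8
   vertex 4.8 0.6 2.4
  endloop
 endfacet
 facet normal 0.388 0.775 -0.498
  outer loop
   vertex 4.2 2.6 0.4
   vertex 2.2 3.6 0.4
   vertex 2.4 4.4 1.8
  endloop
 endfacet
 facet normal -0.804 -0.555 0.213
  outer loop
   vertex 2.4 4.0 2.2
   vertex 2.2 3.6 0.4
   vertex 4.8 0.6 2.4
  endloop
 endfacet
 facet normal -0.992 0.090 0.090
  outer loop
   vertex 2.4 4.0 2.2
   vertex 2.4 4.4 1.8
   vertex 2.2 3.6 0.4
  endloop
 endfacet
 facet normal -0.570 -0.359 0.739
  outer loop
   vertex 2.4 4.0 2.2
   vertex 4.8 0.6 2.4
   vertex 4.6 3.8 3.8
  endloop
 endfacet
 facet normal -0.410 0.645 0.645
  outer loop
   vertex 2.4 4.0 2.2
   vertex 4.6 3.8 3.8
   vertex 2.4 4.4 1.8
  endloop
 endfacet
 facet normal -0.267 0.802 0.535
  outer loop
   vertex 3.8 4.2 2.8
   vertex 2.4 4.4 1.8
   vertex 4.6 3.8 3.8
  endloop
 endfacet
 facet normal 0.705 0.639 -0.308
  outer loop
   vertex 3.8 4.2 2.8
   vertex 4.6 3.8 3.8
   vertex 4.2 2.6 0.4
  endloop
 endfacet
 facet normal 0.432 0.782 -0.449
  outer loop
   vertex 3.8 4.2 2.8
   vertex 4.2 2.6 0.4
   vertex 2.4 4.4 1.8
  endloop
 endfacet
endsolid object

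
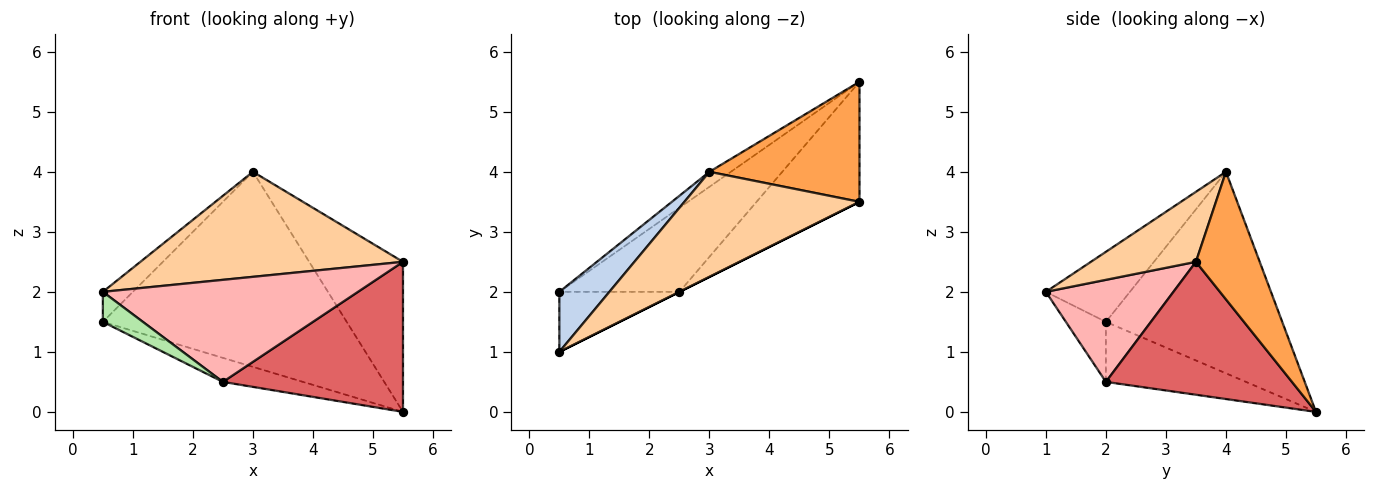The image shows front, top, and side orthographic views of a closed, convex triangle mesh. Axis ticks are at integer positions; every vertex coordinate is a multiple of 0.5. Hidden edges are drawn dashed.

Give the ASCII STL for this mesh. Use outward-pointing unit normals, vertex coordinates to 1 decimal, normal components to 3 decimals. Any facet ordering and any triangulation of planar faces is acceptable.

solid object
 facet normal -0.585 0.809 -0.062
  outer loop
   vertex 3.0 4.0 4.0
   vertex 5.5 5.5 0.0
   vertex 0.5 2.0 1.5
  endloop
 endfacet
 facet normal -0.781 0.279 0.558
  outer loop
   vertex 3.0 4.0 4.0
   vertex 0.5 2.0 1.5
   vertex 0.5 1.0 2.0
  endloop
 endfacet
 facet normal 0.469 0.690 0.552
  outer loop
   vertex 5.5 3.5 2.5
   vertex 5.5 5.5 0.0
   vertex 3.0 4.0 4.0
  endloop
 endfacet
 facet normal 0.272 -0.680 0.680
  outer loop
   vertex 5.5 3.5 2.5
   vertex 3.0 4.0 4.0
   vertex 0.5 1.0 2.0
  endloop
 endfacet
 facet normal -0.433 0.248 -0.867
  outer loop
   vertex 2.5 2.0 0.5
   vertex 0.5 2.0 1.5
   vertex 5.5 5.5 0.0
  endloop
 endfacet
 facet normal -0.408 -0.408 -0.816
  outer loop
   vertex 2.5 2.0 0.5
   vertex 0.5 1.0 2.0
   vertex 0.5 2.0 1.5
  endloop
 endfacet
 facet normal 0.628 -0.608 -0.486
  outer loop
   vertex 2.5 2.0 0.5
   vertex 5.5 5.5 0.0
   vertex 5.5 3.5 2.5
  endloop
 endfacet
 facet normal 0.447 -0.894 0.000
  outer loop
   vertex 2.5 2.0 0.5
   vertex 5.5 3.5 2.5
   vertex 0.5 1.0 2.0
  endloop
 endfacet
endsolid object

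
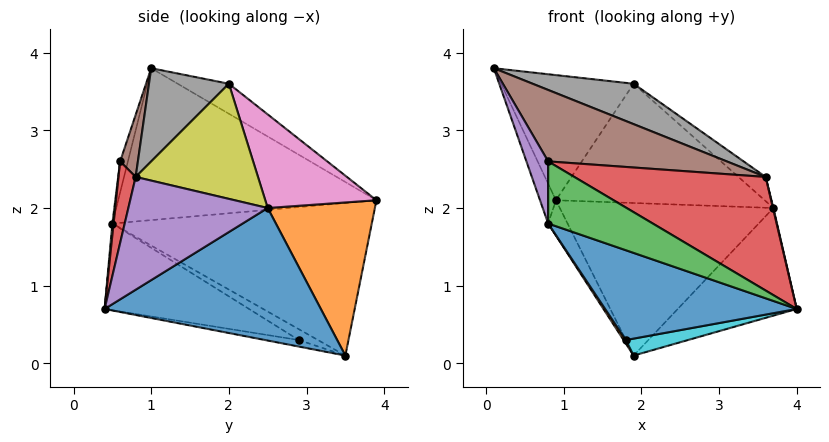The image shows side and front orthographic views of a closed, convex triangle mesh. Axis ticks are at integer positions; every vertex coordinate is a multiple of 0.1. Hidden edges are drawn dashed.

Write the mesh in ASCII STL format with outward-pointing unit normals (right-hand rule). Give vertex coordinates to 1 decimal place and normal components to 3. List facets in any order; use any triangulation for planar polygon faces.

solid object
 facet normal 0.759 0.418 -0.499
  outer loop
   vertex 3.7 2.5 2.0
   vertex 4.0 0.4 0.7
   vertex 1.9 3.5 0.1
  endloop
 endfacet
 facet normal 0.448 0.893 0.045
  outer loop
   vertex 3.7 2.5 2.0
   vertex 1.9 3.5 0.1
   vertex 0.9 3.9 2.1
  endloop
 endfacet
 facet normal -0.938 0.058 -0.343
  outer loop
   vertex 0.8 0.5 1.8
   vertex 0.1 1.0 3.8
   vertex 0.9 3.9 2.1
  endloop
 endfacet
 facet normal -0.887 0.066 -0.457
  outer loop
   vertex 0.8 0.5 1.8
   vertex 0.9 3.9 2.1
   vertex 1.9 3.5 0.1
  endloop
 endfacet
 facet normal 0.973 -0.003 0.230
  outer loop
   vertex 3.6 0.8 2.4
   vertex 4.0 0.4 0.7
   vertex 3.7 2.5 2.0
  endloop
 endfacet
 facet normal -0.207 0.537 0.818
  outer loop
   vertex 1.9 2.0 3.6
   vertex 0.9 3.9 2.1
   vertex 0.1 1.0 3.8
  endloop
 endfacet
 facet normal 0.366 0.688 0.627
  outer loop
   vertex 1.9 2.0 3.6
   vertex 3.7 2.5 2.0
   vertex 0.9 3.9 2.1
  endloop
 endfacet
 facet normal 0.320 -0.404 0.857
  outer loop
   vertex 1.9 2.0 3.6
   vertex 0.1 1.0 3.8
   vertex 3.6 0.8 2.4
  endloop
 endfacet
 facet normal 0.636 0.141 0.759
  outer loop
   vertex 1.9 2.0 3.6
   vertex 3.6 0.8 2.4
   vertex 3.7 2.5 2.0
  endloop
 endfacet
 facet normal -0.156 -0.289 -0.945
  outer loop
   vertex 1.8 2.9 0.3
   vertex 1.9 3.5 0.1
   vertex 4.0 0.4 0.7
  endloop
 endfacet
 facet normal -0.308 -0.409 -0.859
  outer loop
   vertex 1.8 2.9 0.3
   vertex 4.0 0.4 0.7
   vertex 0.8 0.5 1.8
  endloop
 endfacet
 facet normal -0.756 -0.090 -0.648
  outer loop
   vertex 1.8 2.9 0.3
   vertex 0.8 0.5 1.8
   vertex 1.9 3.5 0.1
  endloop
 endfacet
 facet normal 0.012 -0.992 0.124
  outer loop
   vertex 0.8 0.6 2.6
   vertex 0.8 0.5 1.8
   vertex 4.0 0.4 0.7
  endloop
 endfacet
 facet normal 0.087 -0.965 0.247
  outer loop
   vertex 0.8 0.6 2.6
   vertex 4.0 0.4 0.7
   vertex 3.6 0.8 2.4
  endloop
 endfacet
 facet normal -0.334 -0.935 0.117
  outer loop
   vertex 0.8 0.6 2.6
   vertex 0.1 1.0 3.8
   vertex 0.8 0.5 1.8
  endloop
 endfacet
 facet normal 0.092 -0.927 0.363
  outer loop
   vertex 0.8 0.6 2.6
   vertex 3.6 0.8 2.4
   vertex 0.1 1.0 3.8
  endloop
 endfacet
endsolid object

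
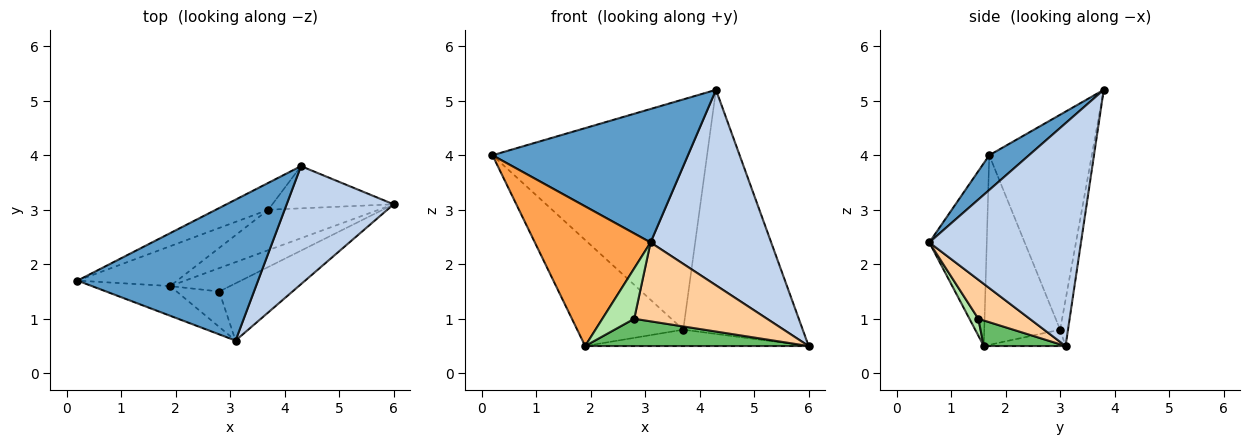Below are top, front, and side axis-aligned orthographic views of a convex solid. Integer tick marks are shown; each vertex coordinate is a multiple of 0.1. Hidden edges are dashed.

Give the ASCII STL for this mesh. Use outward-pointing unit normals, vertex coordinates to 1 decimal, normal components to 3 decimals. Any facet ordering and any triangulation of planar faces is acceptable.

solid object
 facet normal 0.138 -0.681 0.719
  outer loop
   vertex 4.3 3.8 5.2
   vertex 0.2 1.7 4.0
   vertex 3.1 0.6 2.4
  endloop
 endfacet
 facet normal 0.733 -0.583 0.352
  outer loop
   vertex 4.3 3.8 5.2
   vertex 3.1 0.6 2.4
   vertex 6.0 3.1 0.5
  endloop
 endfacet
 facet normal -0.437 -0.880 -0.187
  outer loop
   vertex 1.9 1.6 0.5
   vertex 3.1 0.6 2.4
   vertex 0.2 1.7 4.0
  endloop
 endfacet
 facet normal 0.299 -0.772 -0.561
  outer loop
   vertex 2.8 1.5 1.0
   vertex 6.0 3.1 0.5
   vertex 3.1 0.6 2.4
  endloop
 endfacet
 facet normal 0.267 -0.731 -0.628
  outer loop
   vertex 2.8 1.5 1.0
   vertex 1.9 1.6 0.5
   vertex 6.0 3.1 0.5
  endloop
 endfacet
 facet normal 0.223 -0.798 -0.560
  outer loop
   vertex 2.8 1.5 1.0
   vertex 3.1 0.6 2.4
   vertex 1.9 1.6 0.5
  endloop
 endfacet
 facet normal -0.065 0.983 -0.170
  outer loop
   vertex 3.7 3.0 0.8
   vertex 4.3 3.8 5.2
   vertex 6.0 3.1 0.5
  endloop
 endfacet
 facet normal -0.136 0.372 -0.918
  outer loop
   vertex 3.7 3.0 0.8
   vertex 6.0 3.1 0.5
   vertex 1.9 1.6 0.5
  endloop
 endfacet
 facet normal -0.429 0.897 -0.105
  outer loop
   vertex 3.7 3.0 0.8
   vertex 0.2 1.7 4.0
   vertex 4.3 3.8 5.2
  endloop
 endfacet
 facet normal -0.556 0.778 -0.292
  outer loop
   vertex 3.7 3.0 0.8
   vertex 1.9 1.6 0.5
   vertex 0.2 1.7 4.0
  endloop
 endfacet
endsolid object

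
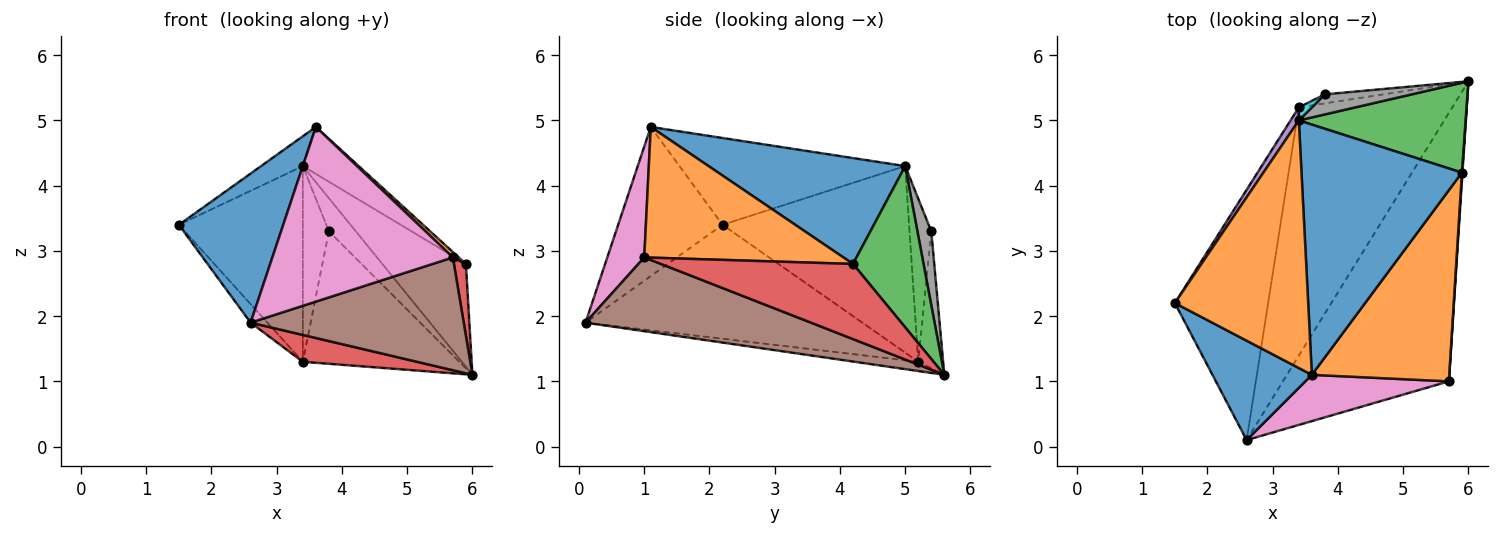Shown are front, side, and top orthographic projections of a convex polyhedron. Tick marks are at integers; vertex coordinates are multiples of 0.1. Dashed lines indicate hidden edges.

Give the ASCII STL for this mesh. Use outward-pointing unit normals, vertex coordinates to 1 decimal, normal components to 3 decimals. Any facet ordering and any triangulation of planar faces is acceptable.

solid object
 facet normal -0.640 -0.640 0.426
  outer loop
   vertex 3.6 1.1 4.9
   vertex 1.5 2.2 3.4
   vertex 2.6 0.1 1.9
  endloop
 endfacet
 facet normal -0.543 0.100 0.834
  outer loop
   vertex 3.4 5.0 4.3
   vertex 1.5 2.2 3.4
   vertex 3.6 1.1 4.9
  endloop
 endfacet
 facet normal -0.773 0.047 -0.633
  outer loop
   vertex 3.4 5.2 1.3
   vertex 2.6 0.1 1.9
   vertex 1.5 2.2 3.4
  endloop
 endfacet
 facet normal -0.060 -0.107 -0.992
  outer loop
   vertex 3.4 5.2 1.3
   vertex 6.0 5.6 1.1
   vertex 2.6 0.1 1.9
  endloop
 endfacet
 facet normal -0.832 0.553 0.037
  outer loop
   vertex 3.4 5.2 1.3
   vertex 1.5 2.2 3.4
   vertex 3.4 5.0 4.3
  endloop
 endfacet
 facet normal 0.379 -0.359 -0.853
  outer loop
   vertex 5.7 1.0 2.9
   vertex 2.6 0.1 1.9
   vertex 6.0 5.6 1.1
  endloop
 endfacet
 facet normal 0.194 -0.948 0.251
  outer loop
   vertex 5.7 1.0 2.9
   vertex 3.6 1.1 4.9
   vertex 2.6 0.1 1.9
  endloop
 endfacet
 facet normal 0.403 0.783 0.474
  outer loop
   vertex 3.8 5.4 3.3
   vertex 3.4 5.0 4.3
   vertex 6.0 5.6 1.1
  endloop
 endfacet
 facet normal -0.157 0.985 -0.067
  outer loop
   vertex 3.8 5.4 3.3
   vertex 6.0 5.6 1.1
   vertex 3.4 5.2 1.3
  endloop
 endfacet
 facet normal -0.639 0.767 0.051
  outer loop
   vertex 3.8 5.4 3.3
   vertex 3.4 5.2 1.3
   vertex 3.4 5.0 4.3
  endloop
 endfacet
 facet normal 0.544 0.155 0.825
  outer loop
   vertex 5.9 4.2 2.8
   vertex 3.4 5.0 4.3
   vertex 3.6 1.1 4.9
  endloop
 endfacet
 facet normal 0.689 -0.020 0.724
  outer loop
   vertex 5.9 4.2 2.8
   vertex 3.6 1.1 4.9
   vertex 5.7 1.0 2.9
  endloop
 endfacet
 facet normal 0.536 0.636 0.555
  outer loop
   vertex 5.9 4.2 2.8
   vertex 6.0 5.6 1.1
   vertex 3.4 5.0 4.3
  endloop
 endfacet
 facet normal 0.998 -0.062 0.008
  outer loop
   vertex 5.9 4.2 2.8
   vertex 5.7 1.0 2.9
   vertex 6.0 5.6 1.1
  endloop
 endfacet
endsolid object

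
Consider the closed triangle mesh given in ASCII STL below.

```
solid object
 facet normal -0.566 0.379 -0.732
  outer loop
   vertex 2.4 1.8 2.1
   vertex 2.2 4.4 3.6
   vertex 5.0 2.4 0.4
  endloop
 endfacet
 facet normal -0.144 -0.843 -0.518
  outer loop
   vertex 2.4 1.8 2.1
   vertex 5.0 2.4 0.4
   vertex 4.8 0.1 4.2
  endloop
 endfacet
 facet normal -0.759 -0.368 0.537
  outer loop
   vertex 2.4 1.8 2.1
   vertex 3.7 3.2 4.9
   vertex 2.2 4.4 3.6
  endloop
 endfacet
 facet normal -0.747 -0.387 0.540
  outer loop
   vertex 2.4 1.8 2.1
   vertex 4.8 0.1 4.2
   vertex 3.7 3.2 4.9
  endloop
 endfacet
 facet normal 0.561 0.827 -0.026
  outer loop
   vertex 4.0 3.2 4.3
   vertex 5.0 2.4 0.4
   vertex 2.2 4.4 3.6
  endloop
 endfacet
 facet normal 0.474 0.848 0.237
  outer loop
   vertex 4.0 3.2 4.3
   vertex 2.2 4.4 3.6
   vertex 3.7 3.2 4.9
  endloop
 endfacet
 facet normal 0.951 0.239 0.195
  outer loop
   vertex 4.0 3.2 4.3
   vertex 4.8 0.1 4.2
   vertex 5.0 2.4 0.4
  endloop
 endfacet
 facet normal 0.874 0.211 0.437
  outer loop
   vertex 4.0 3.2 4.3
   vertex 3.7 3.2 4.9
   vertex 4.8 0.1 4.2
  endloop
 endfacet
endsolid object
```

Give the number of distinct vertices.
6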